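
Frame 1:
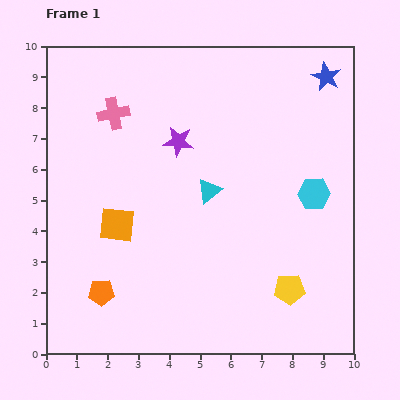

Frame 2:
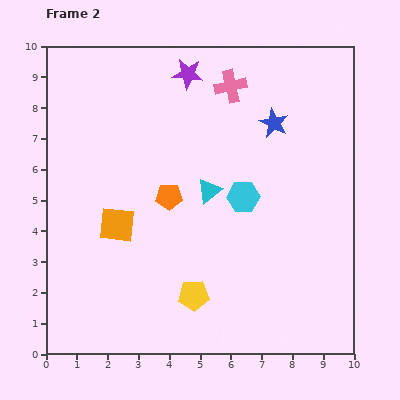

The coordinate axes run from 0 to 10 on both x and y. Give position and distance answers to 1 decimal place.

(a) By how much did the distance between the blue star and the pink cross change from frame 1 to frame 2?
-5.2

Distance in frame 1: 7.0. Distance in frame 2: 1.8.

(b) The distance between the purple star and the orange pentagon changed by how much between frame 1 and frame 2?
-1.5

Distance in frame 1: 5.5. Distance in frame 2: 4.0.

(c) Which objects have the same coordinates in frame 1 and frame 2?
the orange square, the cyan triangle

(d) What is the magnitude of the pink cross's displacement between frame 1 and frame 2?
3.9

The pink cross moved from (2.2, 7.8) to (6.0, 8.7), a distance of √(3.8² + 0.9²) ≈ 3.9.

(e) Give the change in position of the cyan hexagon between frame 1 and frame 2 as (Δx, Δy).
(-2.3, -0.1)

The cyan hexagon was at (8.7, 5.2) in frame 1 and (6.4, 5.1) in frame 2.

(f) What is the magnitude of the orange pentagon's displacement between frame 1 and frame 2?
3.8

The orange pentagon moved from (1.8, 2.0) to (4.0, 5.1), a distance of √(2.2² + 3.1²) ≈ 3.8.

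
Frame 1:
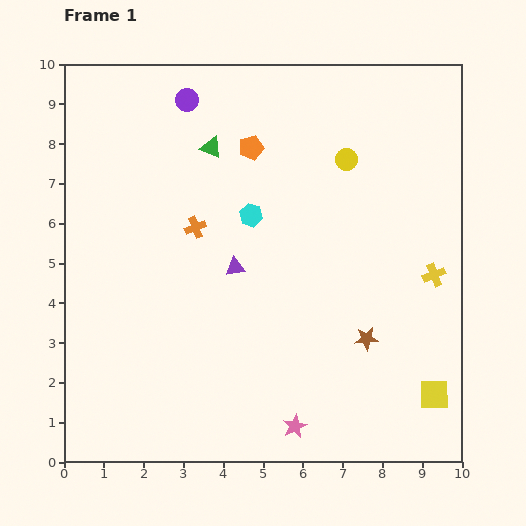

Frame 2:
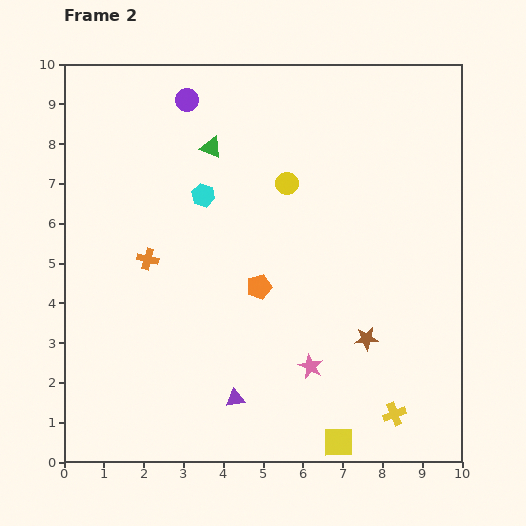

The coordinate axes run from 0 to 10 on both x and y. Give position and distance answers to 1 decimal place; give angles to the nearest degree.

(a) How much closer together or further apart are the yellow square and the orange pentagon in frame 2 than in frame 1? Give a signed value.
-3.3

Distance in frame 1: 7.7. Distance in frame 2: 4.4.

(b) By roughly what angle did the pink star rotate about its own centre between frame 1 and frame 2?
20° counter-clockwise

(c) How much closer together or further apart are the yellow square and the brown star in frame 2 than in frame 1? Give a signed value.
+0.5

Distance in frame 1: 2.2. Distance in frame 2: 2.7.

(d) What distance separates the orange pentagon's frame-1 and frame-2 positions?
3.5

The orange pentagon moved from (4.7, 7.9) to (4.9, 4.4), a distance of √(0.2² + 3.5²) ≈ 3.5.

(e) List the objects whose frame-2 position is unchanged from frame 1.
the green triangle, the brown star, the purple circle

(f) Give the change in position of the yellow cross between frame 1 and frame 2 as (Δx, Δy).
(-1.0, -3.5)

The yellow cross was at (9.3, 4.7) in frame 1 and (8.3, 1.2) in frame 2.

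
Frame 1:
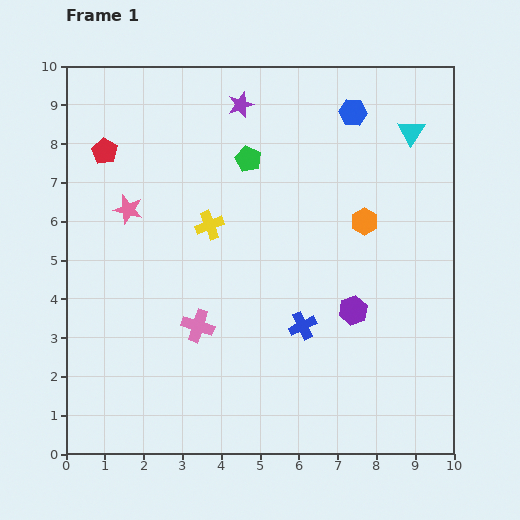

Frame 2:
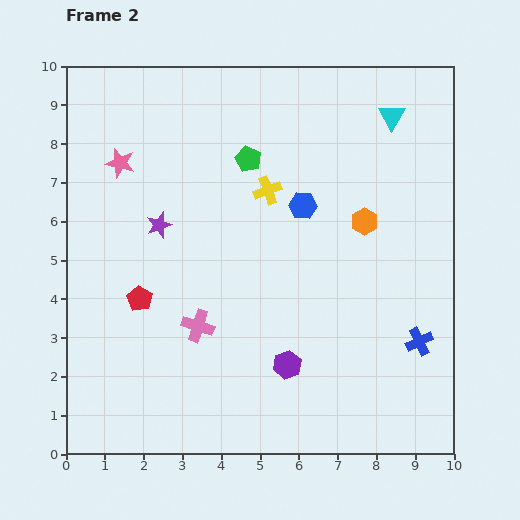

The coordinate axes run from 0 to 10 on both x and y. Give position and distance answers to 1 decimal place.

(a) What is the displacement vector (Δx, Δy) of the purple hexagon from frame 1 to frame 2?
(-1.7, -1.4)

The purple hexagon was at (7.4, 3.7) in frame 1 and (5.7, 2.3) in frame 2.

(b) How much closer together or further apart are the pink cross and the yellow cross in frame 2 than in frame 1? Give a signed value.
+1.3

Distance in frame 1: 2.6. Distance in frame 2: 3.9.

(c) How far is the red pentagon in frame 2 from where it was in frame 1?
3.9

The red pentagon moved from (1.0, 7.8) to (1.9, 4.0), a distance of √(0.9² + 3.8²) ≈ 3.9.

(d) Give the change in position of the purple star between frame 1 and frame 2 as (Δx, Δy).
(-2.1, -3.1)

The purple star was at (4.5, 9.0) in frame 1 and (2.4, 5.9) in frame 2.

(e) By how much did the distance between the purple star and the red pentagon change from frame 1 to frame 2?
-1.7

Distance in frame 1: 3.7. Distance in frame 2: 2.0.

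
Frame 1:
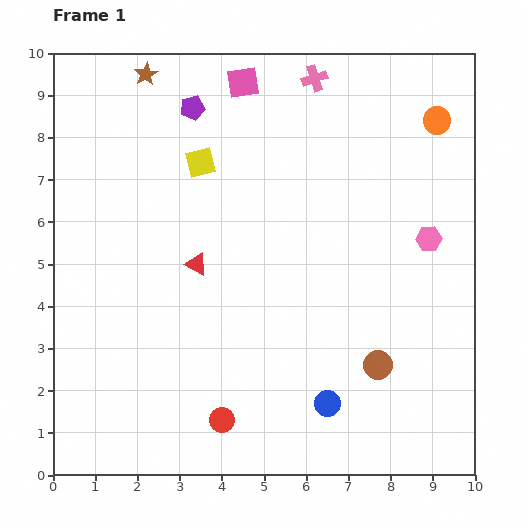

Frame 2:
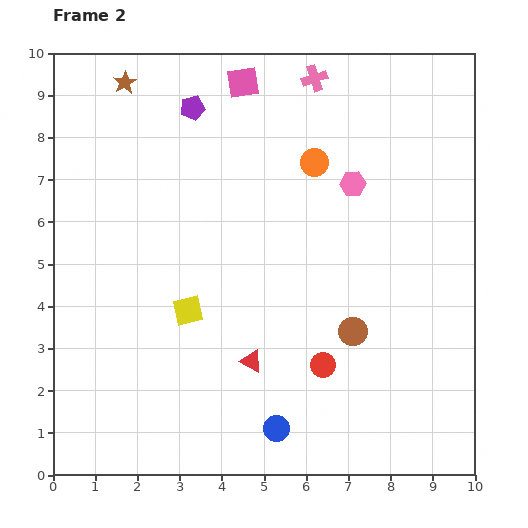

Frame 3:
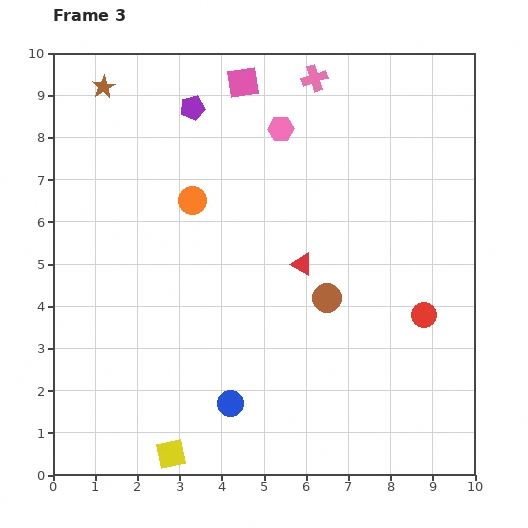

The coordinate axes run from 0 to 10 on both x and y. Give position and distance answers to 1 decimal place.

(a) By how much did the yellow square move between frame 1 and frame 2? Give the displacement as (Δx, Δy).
(-0.3, -3.5)

The yellow square was at (3.5, 7.4) in frame 1 and (3.2, 3.9) in frame 2.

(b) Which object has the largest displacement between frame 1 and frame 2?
the yellow square

(moved 3.5; next 3.1)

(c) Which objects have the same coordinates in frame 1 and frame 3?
the pink square, the purple pentagon, the pink cross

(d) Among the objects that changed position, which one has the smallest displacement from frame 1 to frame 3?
the brown star

(moved 1.0)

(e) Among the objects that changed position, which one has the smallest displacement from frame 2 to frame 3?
the brown star

(moved 0.5)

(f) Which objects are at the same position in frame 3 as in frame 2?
the pink square, the purple pentagon, the pink cross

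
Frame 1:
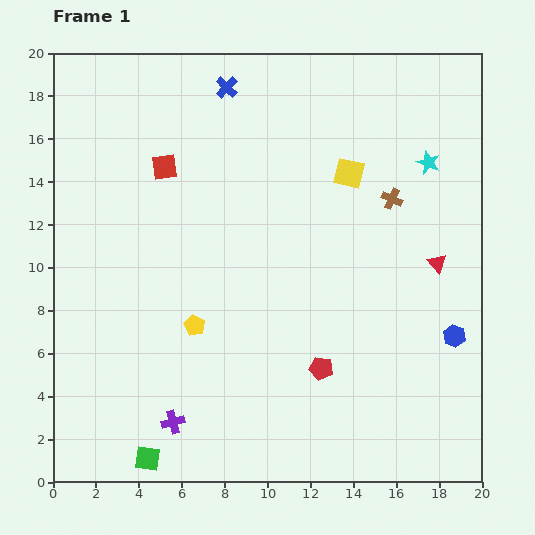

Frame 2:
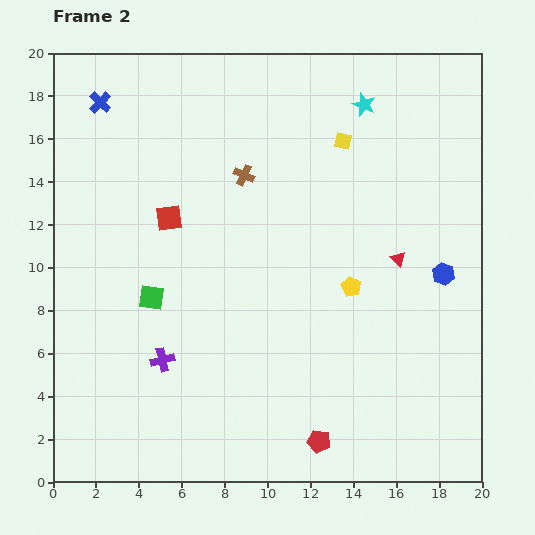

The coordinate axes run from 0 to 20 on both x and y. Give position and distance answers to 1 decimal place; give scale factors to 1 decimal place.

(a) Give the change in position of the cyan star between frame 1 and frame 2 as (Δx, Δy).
(-3.0, 2.7)

The cyan star was at (17.5, 14.9) in frame 1 and (14.5, 17.6) in frame 2.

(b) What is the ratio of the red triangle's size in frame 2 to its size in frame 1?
0.8×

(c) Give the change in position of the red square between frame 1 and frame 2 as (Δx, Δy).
(0.2, -2.4)

The red square was at (5.2, 14.7) in frame 1 and (5.4, 12.3) in frame 2.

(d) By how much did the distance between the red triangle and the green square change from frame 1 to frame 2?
-4.7

Distance in frame 1: 16.3. Distance in frame 2: 11.6.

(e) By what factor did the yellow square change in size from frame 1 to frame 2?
0.6×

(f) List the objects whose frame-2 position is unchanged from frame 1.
none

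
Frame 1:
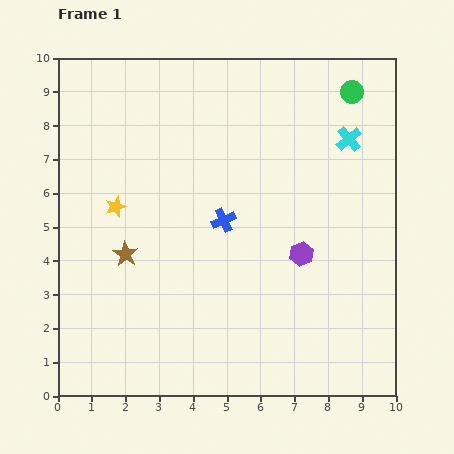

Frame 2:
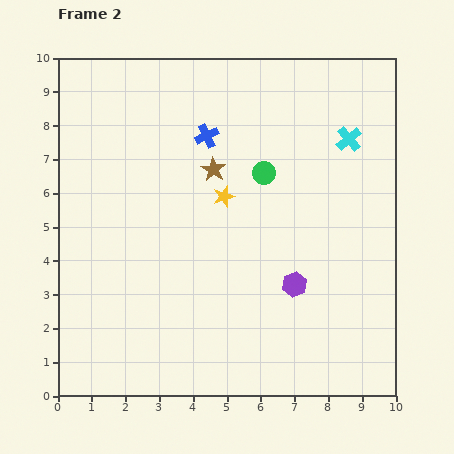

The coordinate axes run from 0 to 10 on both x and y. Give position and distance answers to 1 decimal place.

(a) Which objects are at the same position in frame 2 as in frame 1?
the cyan cross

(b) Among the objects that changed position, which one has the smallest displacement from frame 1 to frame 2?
the purple hexagon

(moved 0.9)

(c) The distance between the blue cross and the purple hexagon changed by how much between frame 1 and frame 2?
+2.6

Distance in frame 1: 2.5. Distance in frame 2: 5.1.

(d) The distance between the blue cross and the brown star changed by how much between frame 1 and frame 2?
-2.1

Distance in frame 1: 3.1. Distance in frame 2: 1.0.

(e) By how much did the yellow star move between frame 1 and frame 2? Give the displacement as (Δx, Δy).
(3.2, 0.3)

The yellow star was at (1.7, 5.6) in frame 1 and (4.9, 5.9) in frame 2.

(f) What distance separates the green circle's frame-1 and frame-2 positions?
3.5

The green circle moved from (8.7, 9.0) to (6.1, 6.6), a distance of √(2.6² + 2.4²) ≈ 3.5.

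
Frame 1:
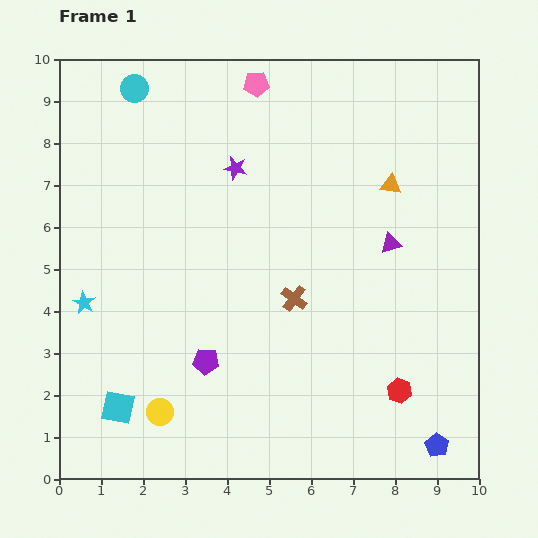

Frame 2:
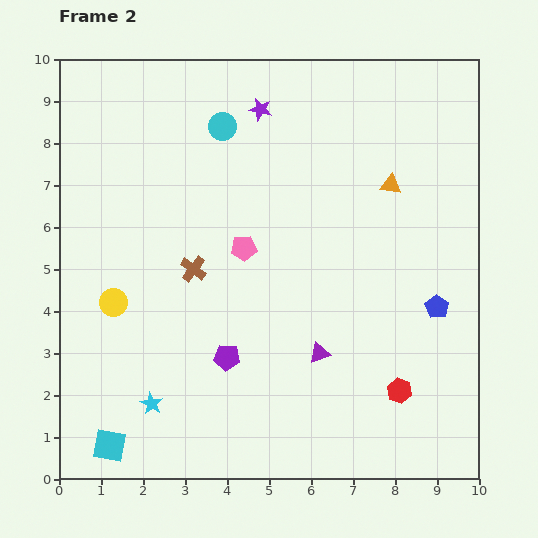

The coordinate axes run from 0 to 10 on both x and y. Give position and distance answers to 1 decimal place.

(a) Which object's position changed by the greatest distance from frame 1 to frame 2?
the pink pentagon

(moved 3.9; next 3.3)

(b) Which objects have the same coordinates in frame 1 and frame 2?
the orange triangle, the red hexagon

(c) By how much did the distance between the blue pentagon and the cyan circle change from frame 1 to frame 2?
-4.4

Distance in frame 1: 11.1. Distance in frame 2: 6.7.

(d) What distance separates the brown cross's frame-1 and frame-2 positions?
2.5

The brown cross moved from (5.6, 4.3) to (3.2, 5.0), a distance of √(2.4² + 0.7²) ≈ 2.5.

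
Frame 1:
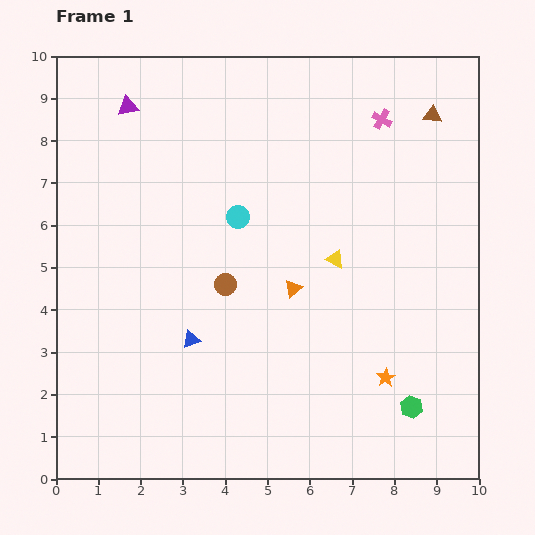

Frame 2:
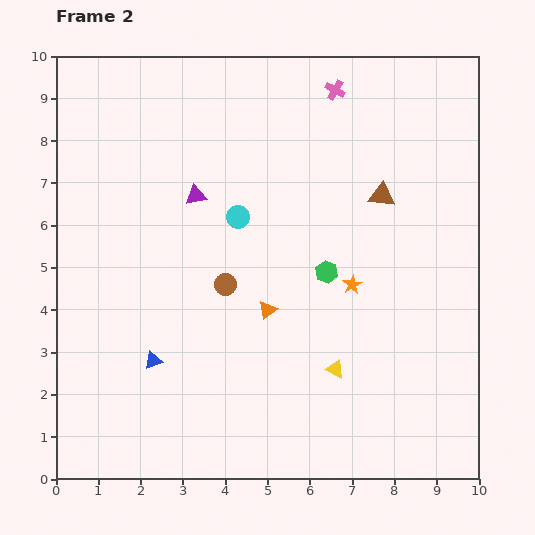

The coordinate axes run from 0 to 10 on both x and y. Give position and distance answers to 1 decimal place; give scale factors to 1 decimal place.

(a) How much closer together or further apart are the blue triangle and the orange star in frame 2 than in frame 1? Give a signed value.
+0.3

Distance in frame 1: 4.7. Distance in frame 2: 5.0.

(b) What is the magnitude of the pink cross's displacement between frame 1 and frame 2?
1.3

The pink cross moved from (7.7, 8.5) to (6.6, 9.2), a distance of √(1.1² + 0.7²) ≈ 1.3.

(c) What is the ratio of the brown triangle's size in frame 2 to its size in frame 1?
1.4×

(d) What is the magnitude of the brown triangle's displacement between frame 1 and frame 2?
2.2

The brown triangle moved from (8.9, 8.6) to (7.7, 6.7), a distance of √(1.2² + 1.9²) ≈ 2.2.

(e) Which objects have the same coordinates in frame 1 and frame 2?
the brown circle, the cyan circle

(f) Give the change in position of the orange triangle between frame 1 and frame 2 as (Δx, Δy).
(-0.6, -0.5)

The orange triangle was at (5.6, 4.5) in frame 1 and (5.0, 4.0) in frame 2.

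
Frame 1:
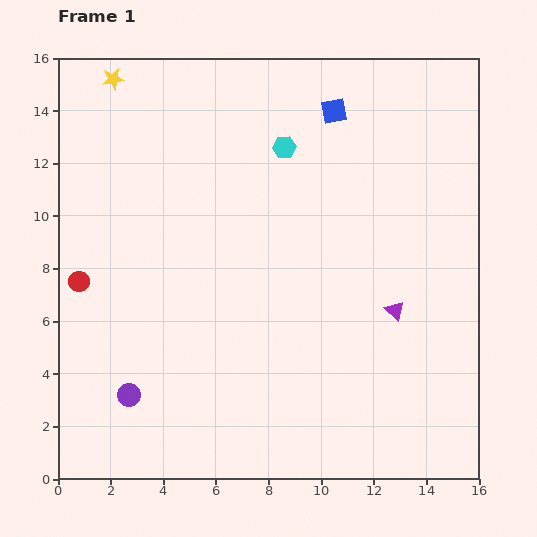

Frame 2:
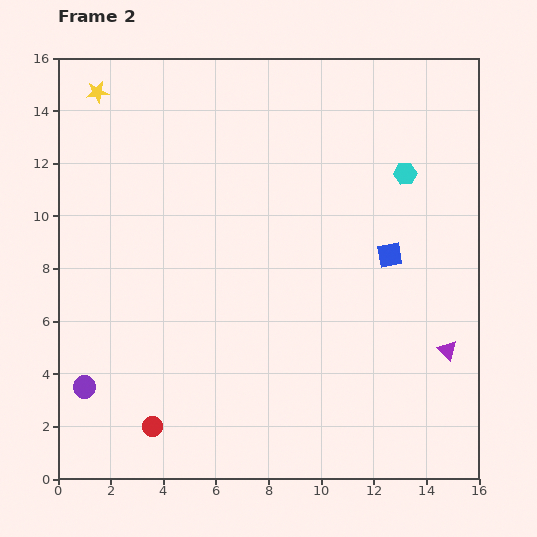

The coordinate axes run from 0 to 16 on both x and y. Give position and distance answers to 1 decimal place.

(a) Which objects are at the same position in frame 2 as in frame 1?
none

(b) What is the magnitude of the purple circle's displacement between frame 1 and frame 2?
1.7

The purple circle moved from (2.7, 3.2) to (1.0, 3.5), a distance of √(1.7² + 0.3²) ≈ 1.7.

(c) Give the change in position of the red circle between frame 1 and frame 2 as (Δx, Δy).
(2.8, -5.5)

The red circle was at (0.8, 7.5) in frame 1 and (3.6, 2.0) in frame 2.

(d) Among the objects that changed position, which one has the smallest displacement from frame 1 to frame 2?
the yellow star

(moved 0.8)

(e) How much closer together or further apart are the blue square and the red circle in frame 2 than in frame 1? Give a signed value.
-0.6

Distance in frame 1: 11.7. Distance in frame 2: 11.1.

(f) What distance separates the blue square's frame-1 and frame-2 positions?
5.9

The blue square moved from (10.5, 14.0) to (12.6, 8.5), a distance of √(2.1² + 5.5²) ≈ 5.9.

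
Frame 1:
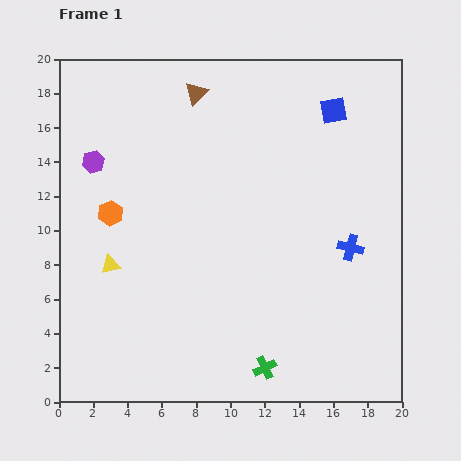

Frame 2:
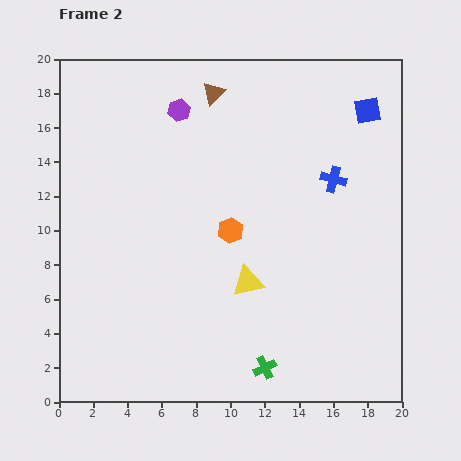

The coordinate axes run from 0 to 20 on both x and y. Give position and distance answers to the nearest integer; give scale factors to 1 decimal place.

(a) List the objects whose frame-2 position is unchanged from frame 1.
the green cross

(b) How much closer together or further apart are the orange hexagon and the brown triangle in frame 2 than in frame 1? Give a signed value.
-1

Distance in frame 1: 9. Distance in frame 2: 8.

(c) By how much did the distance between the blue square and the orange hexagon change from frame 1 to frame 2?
-3

Distance in frame 1: 14. Distance in frame 2: 11.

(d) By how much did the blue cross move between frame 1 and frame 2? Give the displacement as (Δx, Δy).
(-1, 4)

The blue cross was at (17, 9) in frame 1 and (16, 13) in frame 2.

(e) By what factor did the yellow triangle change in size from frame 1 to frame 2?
1.6×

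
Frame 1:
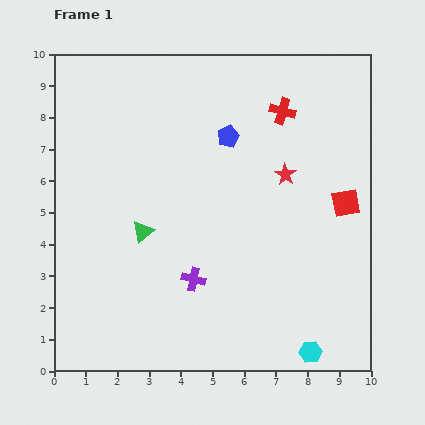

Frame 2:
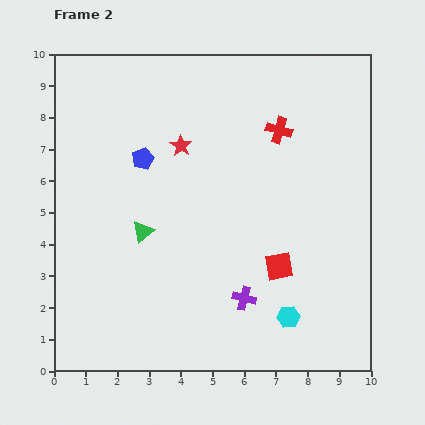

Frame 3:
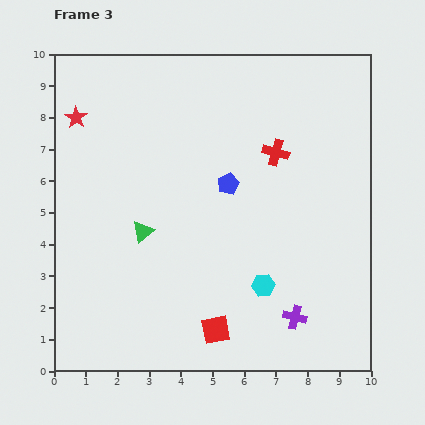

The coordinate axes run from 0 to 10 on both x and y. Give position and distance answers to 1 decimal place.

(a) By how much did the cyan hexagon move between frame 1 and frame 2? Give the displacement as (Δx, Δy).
(-0.7, 1.1)

The cyan hexagon was at (8.1, 0.6) in frame 1 and (7.4, 1.7) in frame 2.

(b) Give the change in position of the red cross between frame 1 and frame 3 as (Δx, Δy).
(-0.2, -1.3)

The red cross was at (7.2, 8.2) in frame 1 and (7.0, 6.9) in frame 3.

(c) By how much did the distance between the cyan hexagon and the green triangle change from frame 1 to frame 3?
-2.3

Distance in frame 1: 6.5. Distance in frame 3: 4.2.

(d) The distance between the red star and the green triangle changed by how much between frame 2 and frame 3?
+1.2

Distance in frame 2: 3.0. Distance in frame 3: 4.2.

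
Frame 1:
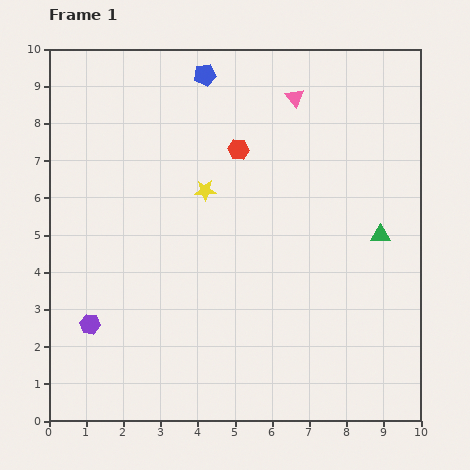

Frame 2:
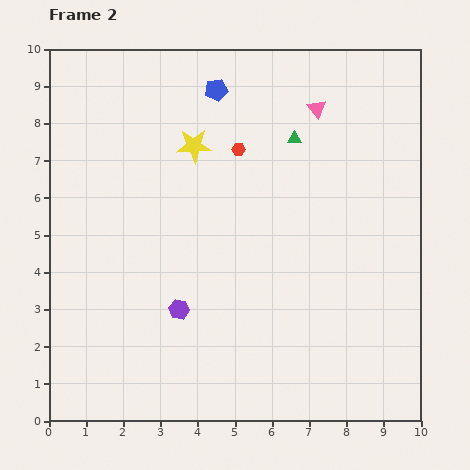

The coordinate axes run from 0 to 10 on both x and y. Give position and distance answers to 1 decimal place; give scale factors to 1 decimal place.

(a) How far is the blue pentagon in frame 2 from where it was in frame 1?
0.5

The blue pentagon moved from (4.2, 9.3) to (4.5, 8.9), a distance of √(0.3² + 0.4²) ≈ 0.5.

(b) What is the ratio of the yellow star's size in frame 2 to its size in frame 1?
1.6×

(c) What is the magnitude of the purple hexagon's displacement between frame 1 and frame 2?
2.4

The purple hexagon moved from (1.1, 2.6) to (3.5, 3.0), a distance of √(2.4² + 0.4²) ≈ 2.4.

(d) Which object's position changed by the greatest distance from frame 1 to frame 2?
the green triangle

(moved 3.5; next 2.4)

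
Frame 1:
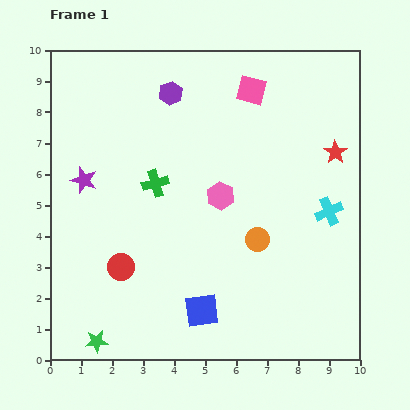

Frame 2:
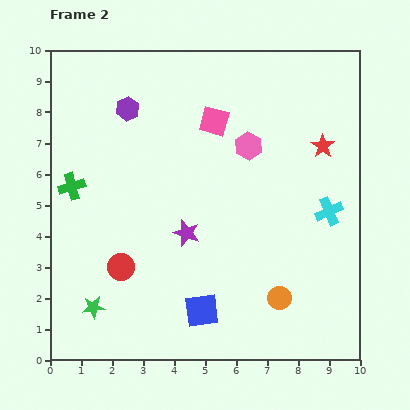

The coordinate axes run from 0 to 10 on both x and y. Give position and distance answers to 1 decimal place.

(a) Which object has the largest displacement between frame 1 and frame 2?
the purple star

(moved 3.7; next 2.7)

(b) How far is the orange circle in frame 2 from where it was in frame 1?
2.0

The orange circle moved from (6.7, 3.9) to (7.4, 2.0), a distance of √(0.7² + 1.9²) ≈ 2.0.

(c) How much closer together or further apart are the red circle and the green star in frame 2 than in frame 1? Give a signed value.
-0.9

Distance in frame 1: 2.5. Distance in frame 2: 1.6.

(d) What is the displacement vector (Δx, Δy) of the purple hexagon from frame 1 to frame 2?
(-1.4, -0.5)

The purple hexagon was at (3.9, 8.6) in frame 1 and (2.5, 8.1) in frame 2.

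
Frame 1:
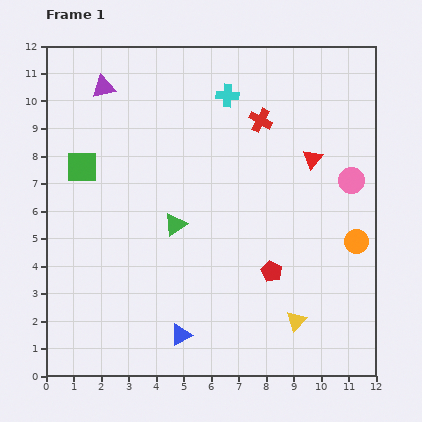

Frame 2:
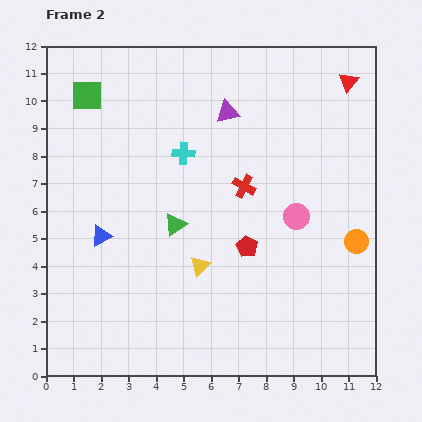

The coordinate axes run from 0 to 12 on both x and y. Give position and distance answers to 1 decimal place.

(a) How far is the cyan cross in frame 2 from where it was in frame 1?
2.6

The cyan cross moved from (6.6, 10.2) to (5.0, 8.1), a distance of √(1.6² + 2.1²) ≈ 2.6.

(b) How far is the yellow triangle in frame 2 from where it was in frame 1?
4.0

The yellow triangle moved from (9.1, 2.0) to (5.6, 4.0), a distance of √(3.5² + 2.0²) ≈ 4.0.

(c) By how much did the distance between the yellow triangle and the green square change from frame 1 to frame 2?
-2.2

Distance in frame 1: 9.6. Distance in frame 2: 7.4.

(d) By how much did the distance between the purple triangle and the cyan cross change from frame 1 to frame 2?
-2.3

Distance in frame 1: 4.5. Distance in frame 2: 2.2.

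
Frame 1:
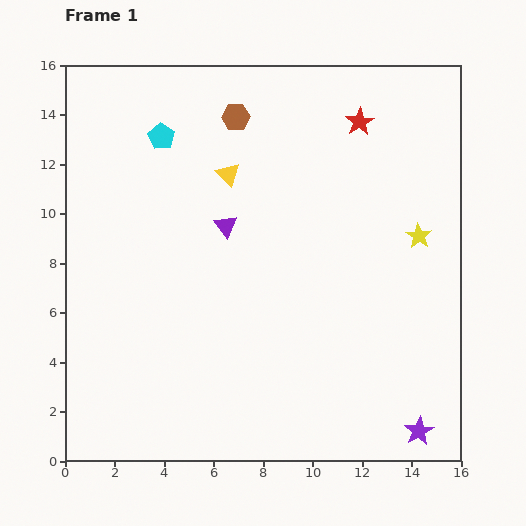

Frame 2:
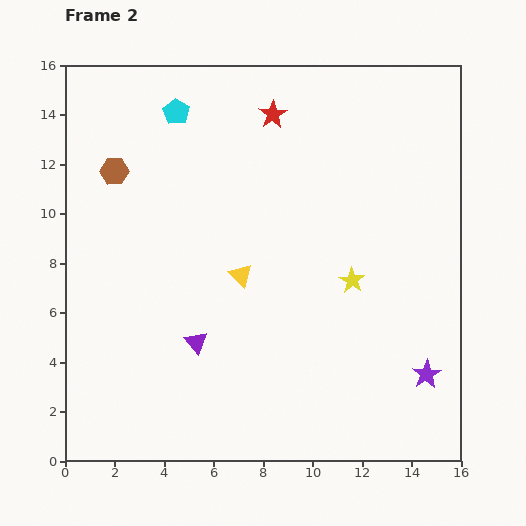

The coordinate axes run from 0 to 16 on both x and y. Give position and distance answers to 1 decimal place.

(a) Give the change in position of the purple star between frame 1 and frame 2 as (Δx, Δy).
(0.3, 2.3)

The purple star was at (14.3, 1.2) in frame 1 and (14.6, 3.5) in frame 2.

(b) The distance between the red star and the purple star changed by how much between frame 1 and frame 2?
-0.5

Distance in frame 1: 12.7. Distance in frame 2: 12.2.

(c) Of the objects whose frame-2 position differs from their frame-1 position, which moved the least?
the cyan pentagon

(moved 1.2)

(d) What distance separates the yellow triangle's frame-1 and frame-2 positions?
4.1

The yellow triangle moved from (6.6, 11.6) to (7.1, 7.5), a distance of √(0.5² + 4.1²) ≈ 4.1.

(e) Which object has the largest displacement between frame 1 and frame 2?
the brown hexagon

(moved 5.4; next 4.9)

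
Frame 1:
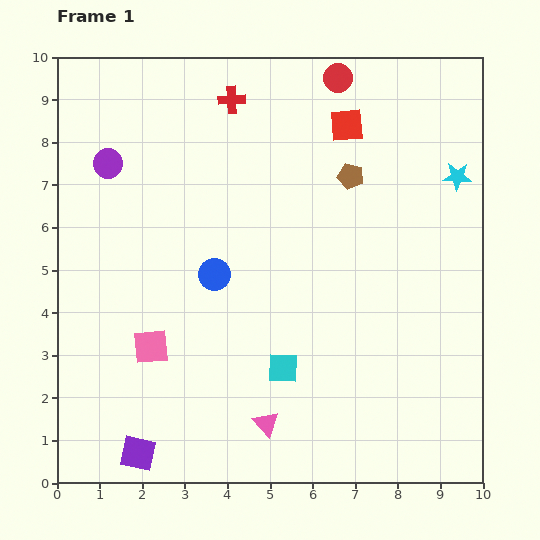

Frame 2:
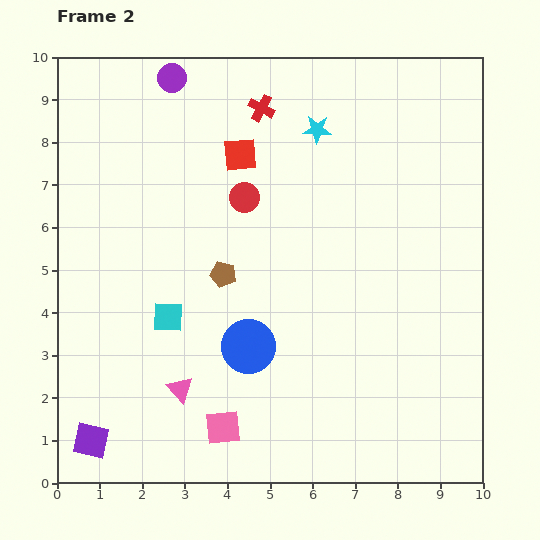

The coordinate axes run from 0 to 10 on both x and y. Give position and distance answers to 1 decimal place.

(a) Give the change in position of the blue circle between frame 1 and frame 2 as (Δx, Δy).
(0.8, -1.7)

The blue circle was at (3.7, 4.9) in frame 1 and (4.5, 3.2) in frame 2.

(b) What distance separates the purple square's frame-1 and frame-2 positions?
1.1

The purple square moved from (1.9, 0.7) to (0.8, 1.0), a distance of √(1.1² + 0.3²) ≈ 1.1.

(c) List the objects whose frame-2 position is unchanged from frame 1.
none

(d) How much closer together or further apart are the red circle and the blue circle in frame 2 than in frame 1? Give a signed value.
-1.9

Distance in frame 1: 5.4. Distance in frame 2: 3.5.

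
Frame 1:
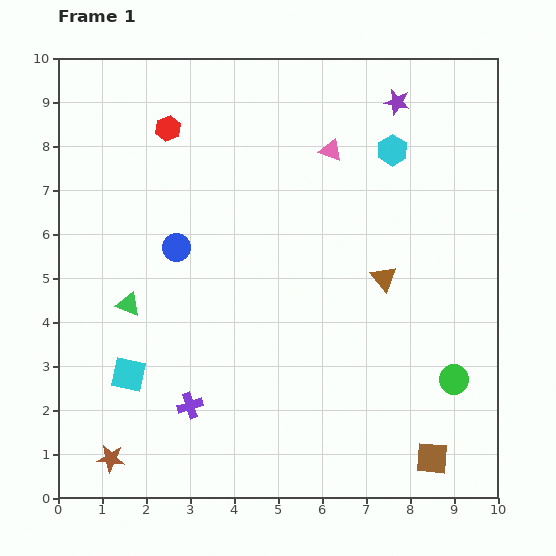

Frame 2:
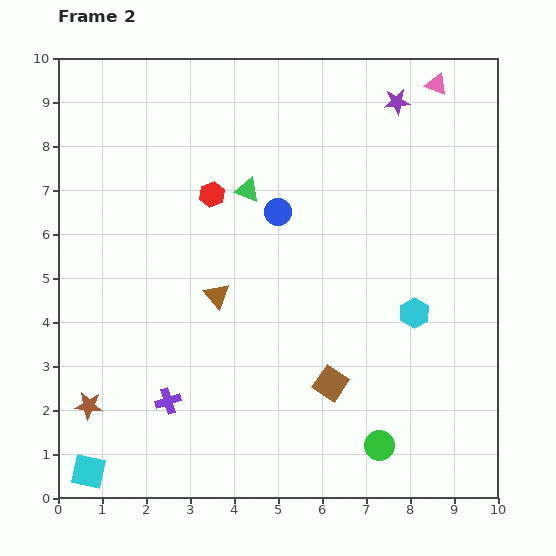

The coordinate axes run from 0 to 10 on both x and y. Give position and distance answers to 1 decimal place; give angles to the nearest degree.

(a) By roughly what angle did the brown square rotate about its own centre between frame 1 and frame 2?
30° clockwise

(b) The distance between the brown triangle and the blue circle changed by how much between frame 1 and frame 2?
-2.4

Distance in frame 1: 4.8. Distance in frame 2: 2.4.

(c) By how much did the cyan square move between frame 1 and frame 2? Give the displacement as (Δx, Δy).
(-0.9, -2.2)

The cyan square was at (1.6, 2.8) in frame 1 and (0.7, 0.6) in frame 2.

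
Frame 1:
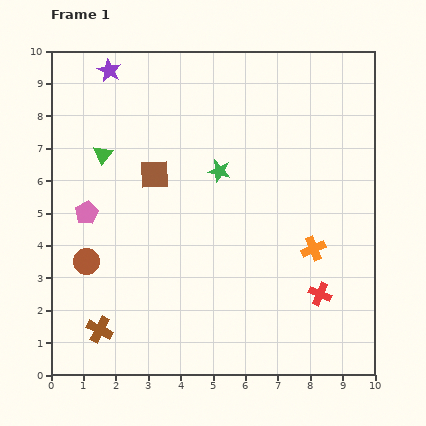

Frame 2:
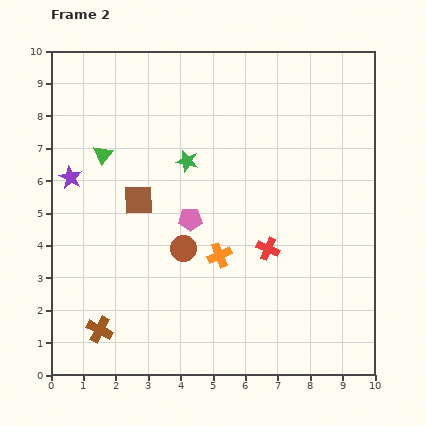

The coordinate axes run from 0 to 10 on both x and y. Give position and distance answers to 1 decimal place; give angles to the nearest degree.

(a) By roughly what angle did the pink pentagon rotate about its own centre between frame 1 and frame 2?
28° clockwise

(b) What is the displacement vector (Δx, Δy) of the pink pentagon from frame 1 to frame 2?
(3.2, -0.2)

The pink pentagon was at (1.1, 5.0) in frame 1 and (4.3, 4.8) in frame 2.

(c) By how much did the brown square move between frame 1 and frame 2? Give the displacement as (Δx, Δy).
(-0.5, -0.8)

The brown square was at (3.2, 6.2) in frame 1 and (2.7, 5.4) in frame 2.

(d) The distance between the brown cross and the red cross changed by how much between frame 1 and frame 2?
-1.1

Distance in frame 1: 6.9. Distance in frame 2: 5.8.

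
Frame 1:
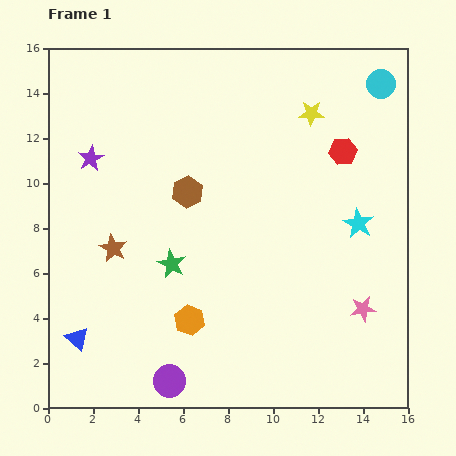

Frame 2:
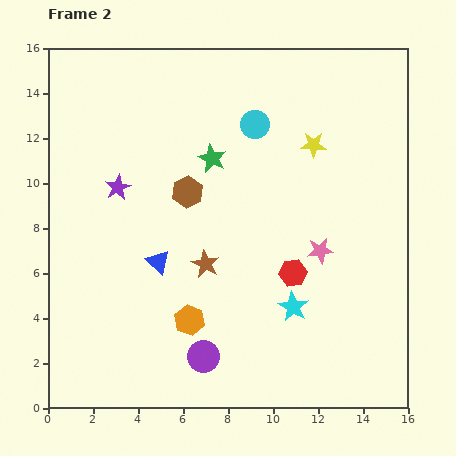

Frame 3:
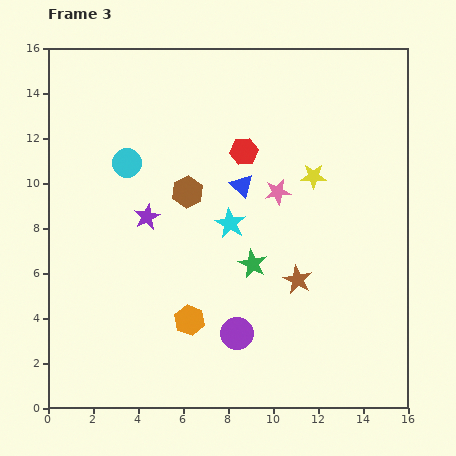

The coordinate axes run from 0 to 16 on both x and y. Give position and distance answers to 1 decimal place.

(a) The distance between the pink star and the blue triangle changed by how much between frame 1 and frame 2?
-5.6

Distance in frame 1: 12.8. Distance in frame 2: 7.2.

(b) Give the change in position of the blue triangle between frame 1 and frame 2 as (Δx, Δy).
(3.6, 3.4)

The blue triangle was at (1.3, 3.1) in frame 1 and (4.9, 6.5) in frame 2.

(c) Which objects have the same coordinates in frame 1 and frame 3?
the orange hexagon, the brown hexagon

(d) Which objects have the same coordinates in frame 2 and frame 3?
the orange hexagon, the brown hexagon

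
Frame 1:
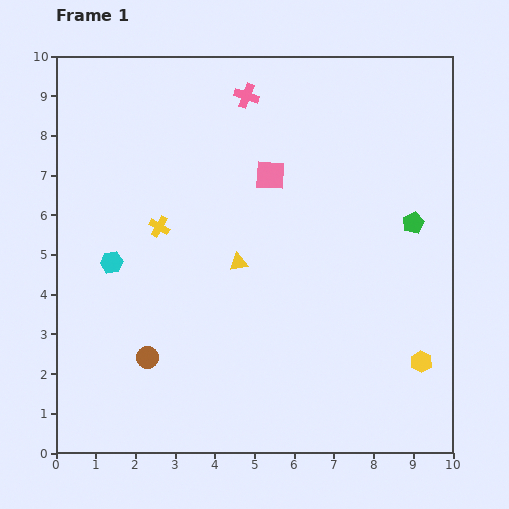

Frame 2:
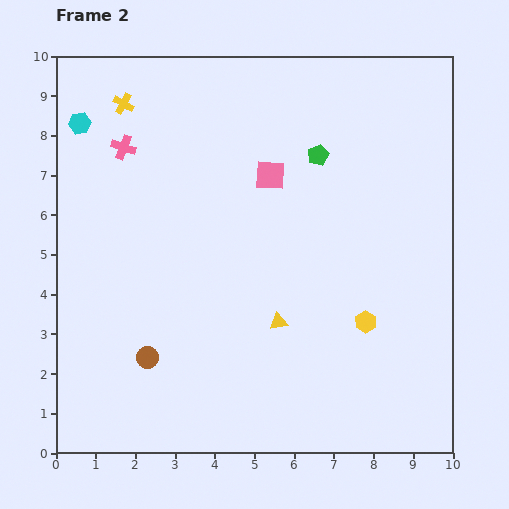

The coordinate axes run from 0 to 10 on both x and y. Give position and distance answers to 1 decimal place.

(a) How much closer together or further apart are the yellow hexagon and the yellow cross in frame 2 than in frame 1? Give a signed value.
+0.8

Distance in frame 1: 7.4. Distance in frame 2: 8.2.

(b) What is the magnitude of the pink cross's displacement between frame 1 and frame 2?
3.4

The pink cross moved from (4.8, 9.0) to (1.7, 7.7), a distance of √(3.1² + 1.3²) ≈ 3.4.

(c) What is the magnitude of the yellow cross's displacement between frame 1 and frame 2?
3.2

The yellow cross moved from (2.6, 5.7) to (1.7, 8.8), a distance of √(0.9² + 3.1²) ≈ 3.2.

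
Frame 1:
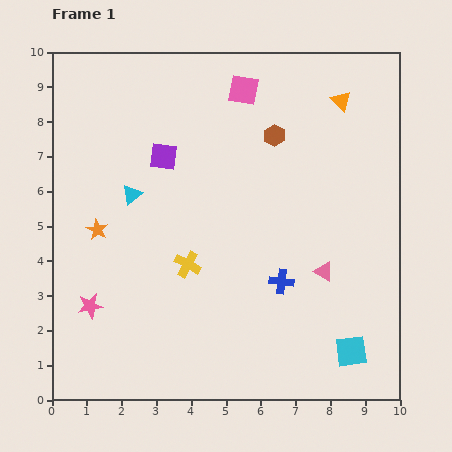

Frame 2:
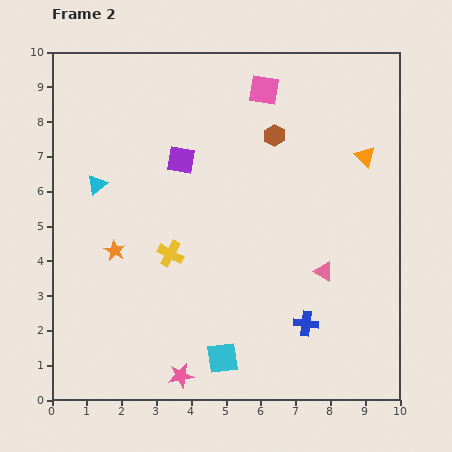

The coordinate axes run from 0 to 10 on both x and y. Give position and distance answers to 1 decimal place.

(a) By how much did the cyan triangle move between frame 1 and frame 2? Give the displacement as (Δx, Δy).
(-1.0, 0.3)

The cyan triangle was at (2.3, 5.9) in frame 1 and (1.3, 6.2) in frame 2.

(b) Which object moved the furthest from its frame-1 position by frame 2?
the cyan square

(moved 3.7; next 3.3)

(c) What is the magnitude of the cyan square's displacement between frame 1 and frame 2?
3.7

The cyan square moved from (8.6, 1.4) to (4.9, 1.2), a distance of √(3.7² + 0.2²) ≈ 3.7.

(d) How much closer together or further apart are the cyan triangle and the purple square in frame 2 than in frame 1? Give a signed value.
+1.1

Distance in frame 1: 1.4. Distance in frame 2: 2.5.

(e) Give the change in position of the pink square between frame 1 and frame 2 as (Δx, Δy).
(0.6, 0.0)

The pink square was at (5.5, 8.9) in frame 1 and (6.1, 8.9) in frame 2.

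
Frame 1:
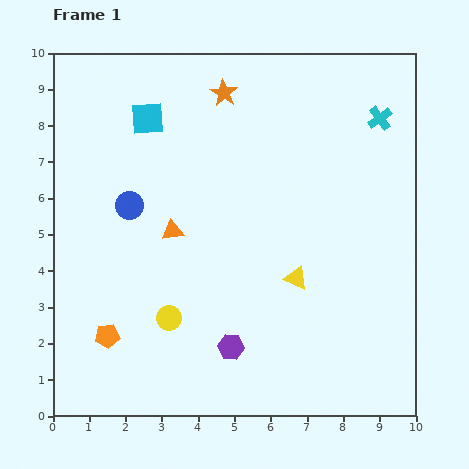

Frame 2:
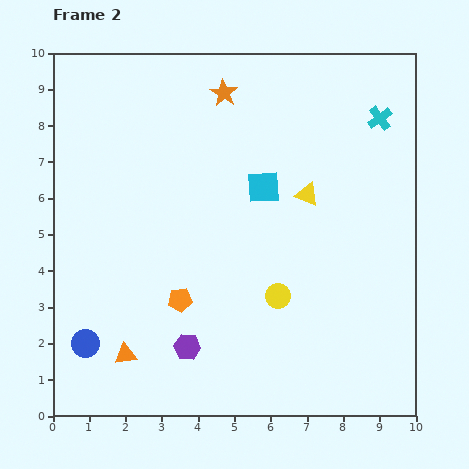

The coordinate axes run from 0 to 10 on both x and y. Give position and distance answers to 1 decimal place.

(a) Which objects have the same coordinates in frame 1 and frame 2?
the cyan cross, the orange star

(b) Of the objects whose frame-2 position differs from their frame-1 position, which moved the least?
the purple hexagon

(moved 1.2)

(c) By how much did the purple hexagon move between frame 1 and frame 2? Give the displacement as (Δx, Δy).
(-1.2, 0.0)

The purple hexagon was at (4.9, 1.9) in frame 1 and (3.7, 1.9) in frame 2.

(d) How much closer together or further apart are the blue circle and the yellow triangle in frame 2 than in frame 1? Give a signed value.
+2.3

Distance in frame 1: 5.0. Distance in frame 2: 7.3.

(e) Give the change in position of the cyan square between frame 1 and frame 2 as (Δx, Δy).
(3.2, -1.9)

The cyan square was at (2.6, 8.2) in frame 1 and (5.8, 6.3) in frame 2.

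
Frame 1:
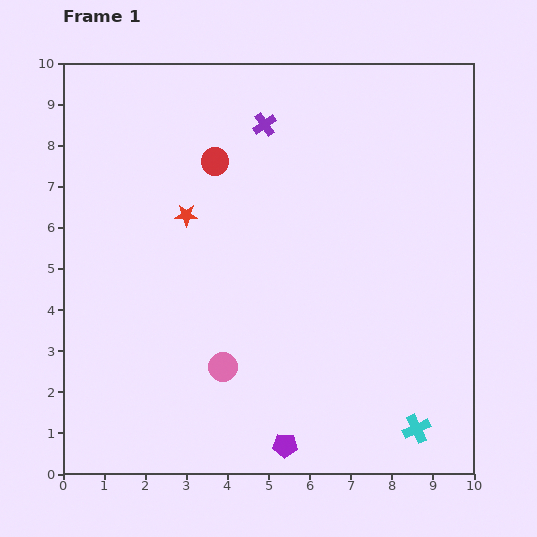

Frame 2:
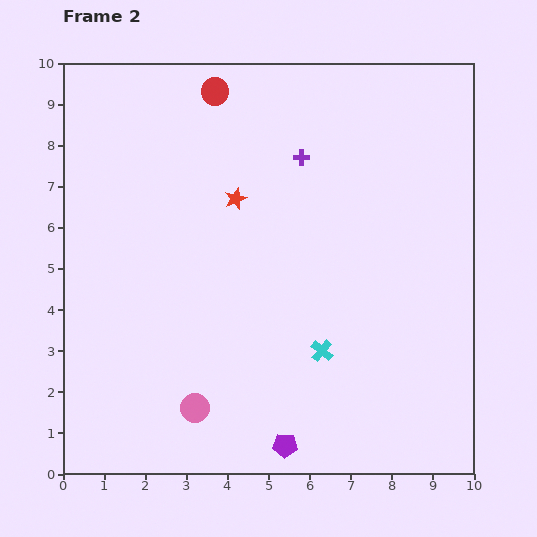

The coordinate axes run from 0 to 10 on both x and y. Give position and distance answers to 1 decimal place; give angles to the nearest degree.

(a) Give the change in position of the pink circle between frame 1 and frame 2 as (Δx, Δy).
(-0.7, -1.0)

The pink circle was at (3.9, 2.6) in frame 1 and (3.2, 1.6) in frame 2.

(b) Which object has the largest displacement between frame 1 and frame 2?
the cyan cross

(moved 3.0; next 1.7)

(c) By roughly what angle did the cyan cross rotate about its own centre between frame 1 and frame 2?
26° counter-clockwise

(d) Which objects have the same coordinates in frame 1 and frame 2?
the purple pentagon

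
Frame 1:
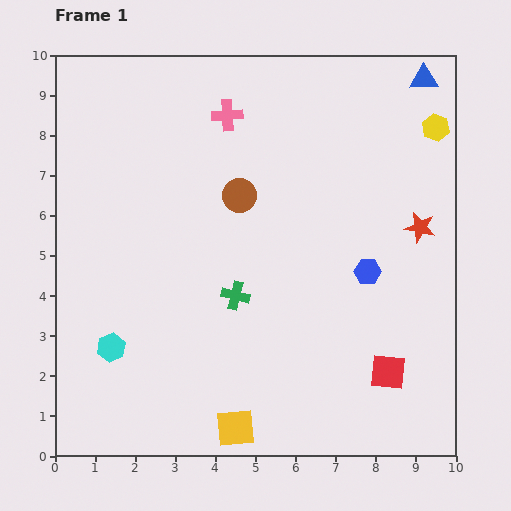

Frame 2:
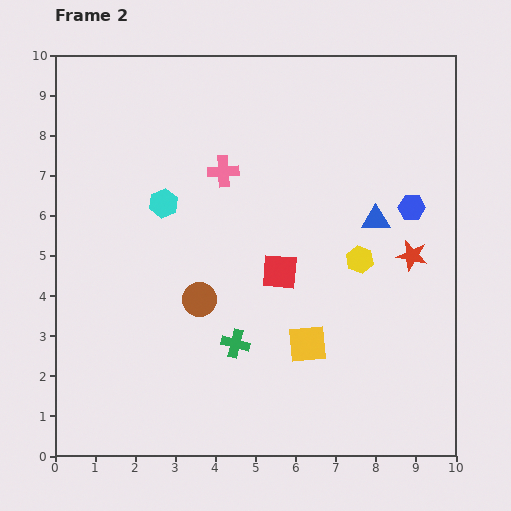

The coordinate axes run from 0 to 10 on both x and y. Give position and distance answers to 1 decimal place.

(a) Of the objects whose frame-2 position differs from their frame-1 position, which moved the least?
the red star

(moved 0.7)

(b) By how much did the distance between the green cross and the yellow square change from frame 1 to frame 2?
-1.5

Distance in frame 1: 3.3. Distance in frame 2: 1.8.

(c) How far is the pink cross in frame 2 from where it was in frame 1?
1.4

The pink cross moved from (4.3, 8.5) to (4.2, 7.1), a distance of √(0.1² + 1.4²) ≈ 1.4.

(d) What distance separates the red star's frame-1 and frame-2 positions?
0.7

The red star moved from (9.1, 5.7) to (8.9, 5.0), a distance of √(0.2² + 0.7²) ≈ 0.7.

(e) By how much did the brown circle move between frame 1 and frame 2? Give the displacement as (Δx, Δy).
(-1.0, -2.6)

The brown circle was at (4.6, 6.5) in frame 1 and (3.6, 3.9) in frame 2.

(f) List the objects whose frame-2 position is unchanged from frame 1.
none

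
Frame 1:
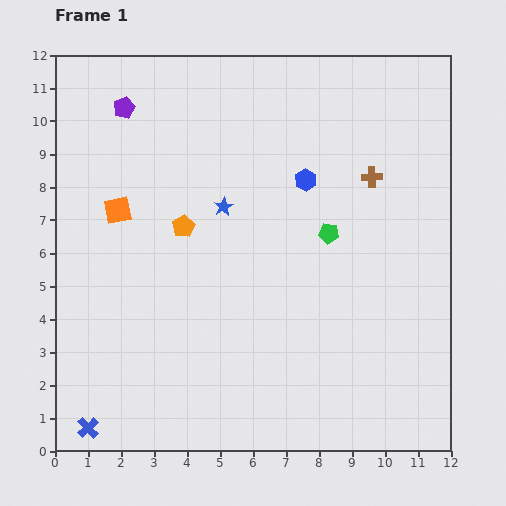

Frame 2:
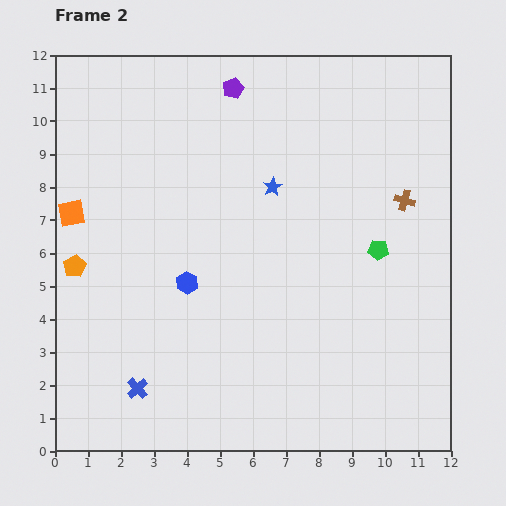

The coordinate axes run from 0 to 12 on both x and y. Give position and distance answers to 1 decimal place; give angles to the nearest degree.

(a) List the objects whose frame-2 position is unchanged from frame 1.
none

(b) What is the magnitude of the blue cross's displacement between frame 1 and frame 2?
1.9

The blue cross moved from (1.0, 0.7) to (2.5, 1.9), a distance of √(1.5² + 1.2²) ≈ 1.9.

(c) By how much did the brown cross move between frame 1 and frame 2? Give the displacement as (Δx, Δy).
(1.0, -0.7)

The brown cross was at (9.6, 8.3) in frame 1 and (10.6, 7.6) in frame 2.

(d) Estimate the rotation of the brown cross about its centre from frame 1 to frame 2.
18° clockwise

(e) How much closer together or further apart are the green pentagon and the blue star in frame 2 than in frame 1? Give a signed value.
+0.4

Distance in frame 1: 3.3. Distance in frame 2: 3.7.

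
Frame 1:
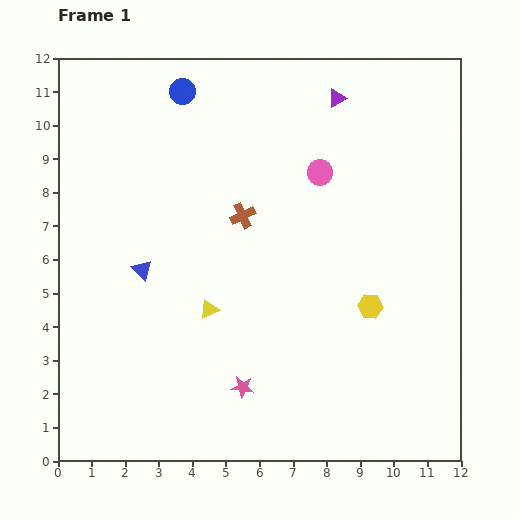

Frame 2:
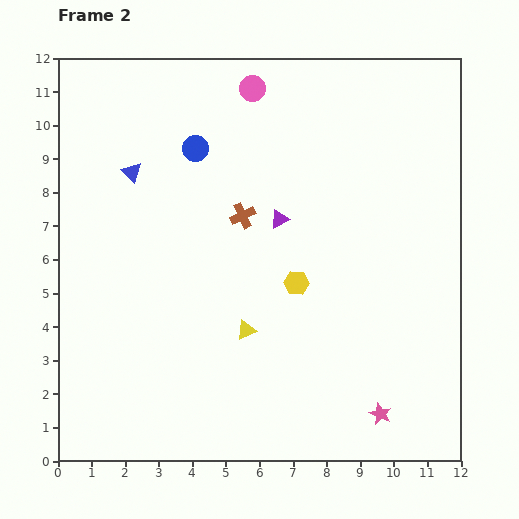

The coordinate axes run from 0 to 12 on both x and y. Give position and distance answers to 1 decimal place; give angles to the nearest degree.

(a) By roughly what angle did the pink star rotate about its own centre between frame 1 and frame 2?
17° clockwise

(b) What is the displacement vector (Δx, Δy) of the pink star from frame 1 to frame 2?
(4.1, -0.8)

The pink star was at (5.5, 2.2) in frame 1 and (9.6, 1.4) in frame 2.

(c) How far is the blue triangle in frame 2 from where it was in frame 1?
2.9

The blue triangle moved from (2.5, 5.7) to (2.2, 8.6), a distance of √(0.3² + 2.9²) ≈ 2.9.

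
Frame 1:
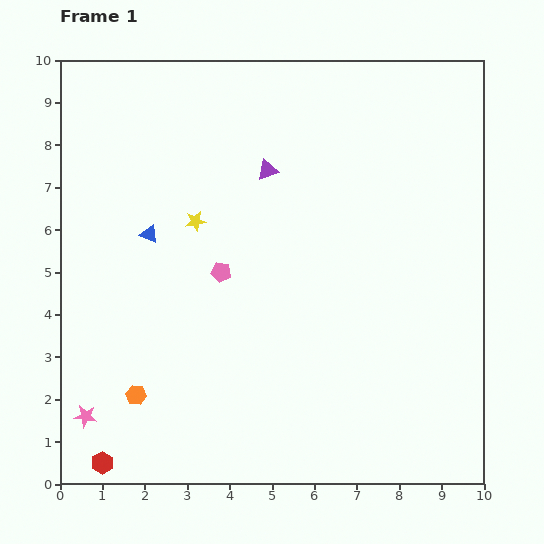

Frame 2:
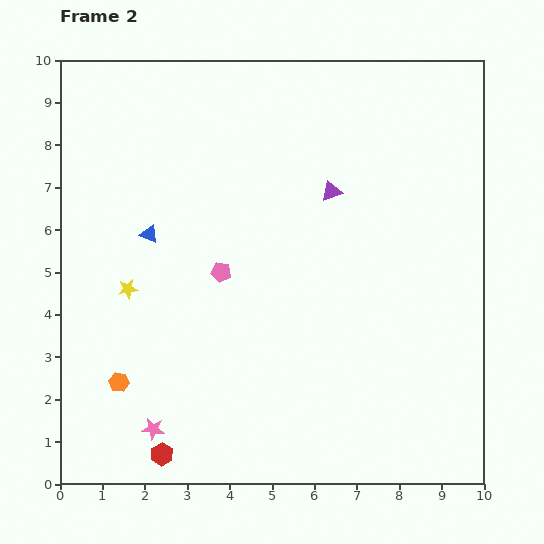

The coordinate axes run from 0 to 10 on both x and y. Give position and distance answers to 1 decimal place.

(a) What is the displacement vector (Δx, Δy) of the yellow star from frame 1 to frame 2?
(-1.6, -1.6)

The yellow star was at (3.2, 6.2) in frame 1 and (1.6, 4.6) in frame 2.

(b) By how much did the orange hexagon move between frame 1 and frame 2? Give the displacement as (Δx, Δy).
(-0.4, 0.3)

The orange hexagon was at (1.8, 2.1) in frame 1 and (1.4, 2.4) in frame 2.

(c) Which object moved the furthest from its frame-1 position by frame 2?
the yellow star

(moved 2.3; next 1.6)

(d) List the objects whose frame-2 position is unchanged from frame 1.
the pink pentagon, the blue triangle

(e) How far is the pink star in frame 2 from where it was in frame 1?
1.6

The pink star moved from (0.6, 1.6) to (2.2, 1.3), a distance of √(1.6² + 0.3²) ≈ 1.6.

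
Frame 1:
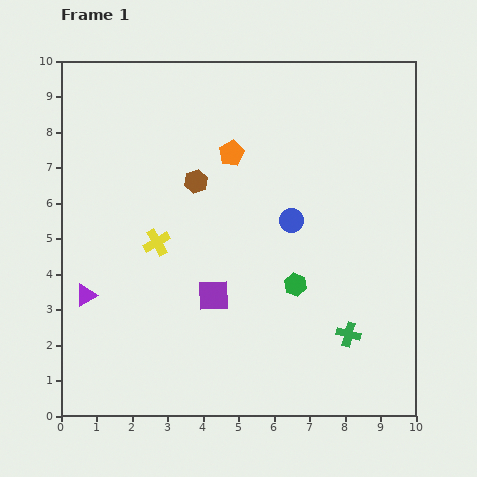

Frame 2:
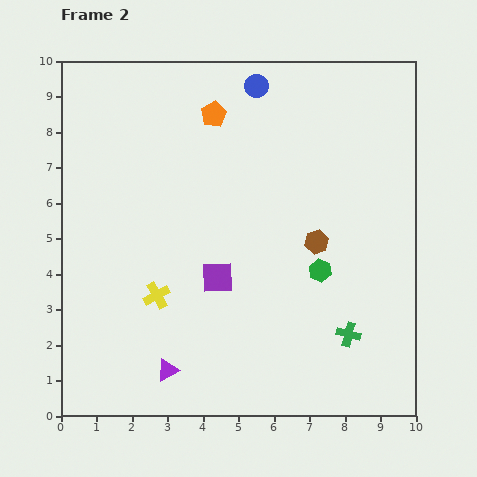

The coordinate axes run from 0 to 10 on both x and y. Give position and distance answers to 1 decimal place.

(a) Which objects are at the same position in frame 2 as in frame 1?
the green cross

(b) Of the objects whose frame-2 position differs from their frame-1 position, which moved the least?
the purple square

(moved 0.5)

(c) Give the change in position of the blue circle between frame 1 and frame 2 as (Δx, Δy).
(-1.0, 3.8)

The blue circle was at (6.5, 5.5) in frame 1 and (5.5, 9.3) in frame 2.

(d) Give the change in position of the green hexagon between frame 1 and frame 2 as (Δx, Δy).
(0.7, 0.4)

The green hexagon was at (6.6, 3.7) in frame 1 and (7.3, 4.1) in frame 2.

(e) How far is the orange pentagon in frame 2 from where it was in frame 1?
1.2

The orange pentagon moved from (4.8, 7.4) to (4.3, 8.5), a distance of √(0.5² + 1.1²) ≈ 1.2.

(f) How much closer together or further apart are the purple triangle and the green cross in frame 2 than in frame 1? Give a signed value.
-2.3

Distance in frame 1: 7.5. Distance in frame 2: 5.2.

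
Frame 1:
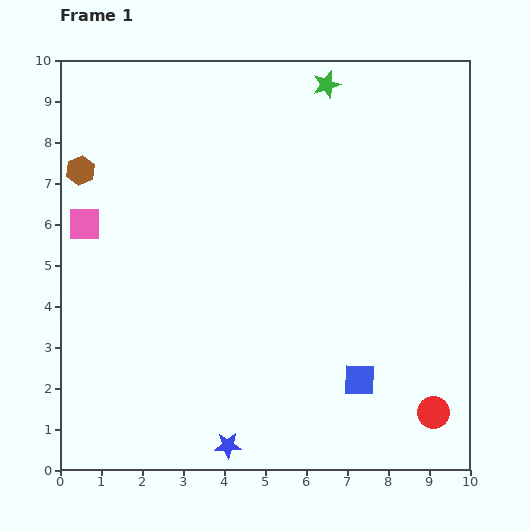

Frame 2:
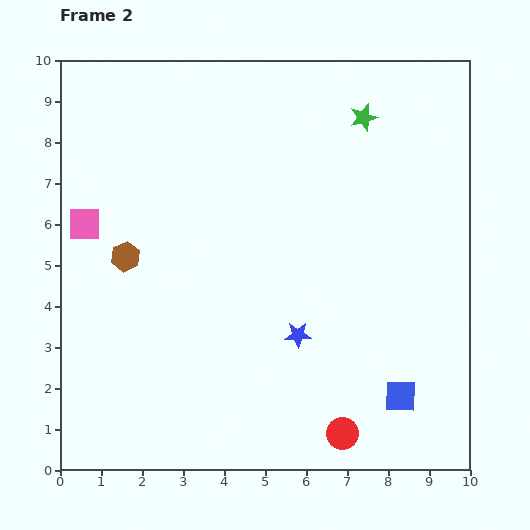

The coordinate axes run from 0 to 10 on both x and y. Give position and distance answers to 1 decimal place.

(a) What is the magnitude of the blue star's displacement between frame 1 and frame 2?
3.2

The blue star moved from (4.1, 0.6) to (5.8, 3.3), a distance of √(1.7² + 2.7²) ≈ 3.2.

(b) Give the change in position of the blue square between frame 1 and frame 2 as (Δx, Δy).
(1.0, -0.4)

The blue square was at (7.3, 2.2) in frame 1 and (8.3, 1.8) in frame 2.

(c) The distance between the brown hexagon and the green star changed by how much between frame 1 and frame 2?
+0.3

Distance in frame 1: 6.4. Distance in frame 2: 6.7.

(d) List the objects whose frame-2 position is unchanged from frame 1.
the pink square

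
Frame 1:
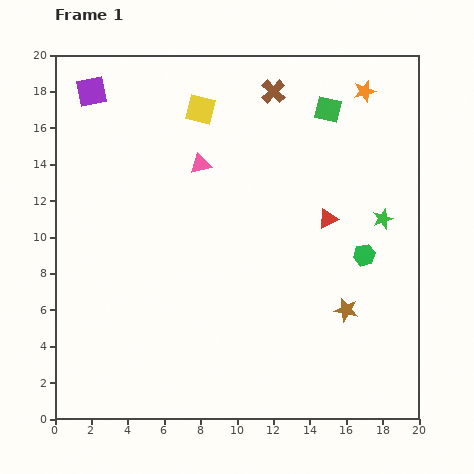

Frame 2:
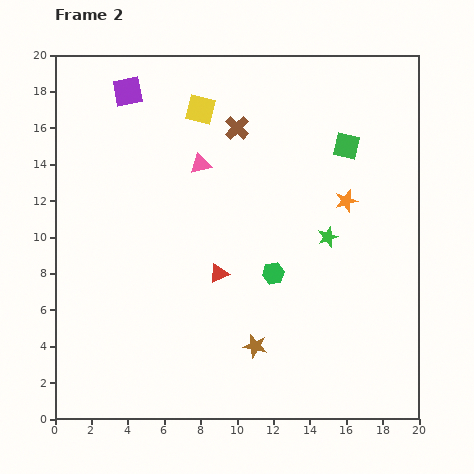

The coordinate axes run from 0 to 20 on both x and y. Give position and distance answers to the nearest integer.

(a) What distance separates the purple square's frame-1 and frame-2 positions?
2

The purple square moved from (2, 18) to (4, 18), a distance of √(2² + 0²) ≈ 2.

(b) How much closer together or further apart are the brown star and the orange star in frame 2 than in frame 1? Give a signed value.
-3

Distance in frame 1: 12. Distance in frame 2: 9.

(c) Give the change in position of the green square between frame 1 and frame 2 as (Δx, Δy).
(1, -2)

The green square was at (15, 17) in frame 1 and (16, 15) in frame 2.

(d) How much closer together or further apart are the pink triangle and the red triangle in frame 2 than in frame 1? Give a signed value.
-2

Distance in frame 1: 8. Distance in frame 2: 6.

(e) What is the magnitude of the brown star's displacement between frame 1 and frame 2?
5

The brown star moved from (16, 6) to (11, 4), a distance of √(5² + 2²) ≈ 5.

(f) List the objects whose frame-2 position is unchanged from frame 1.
the yellow square, the pink triangle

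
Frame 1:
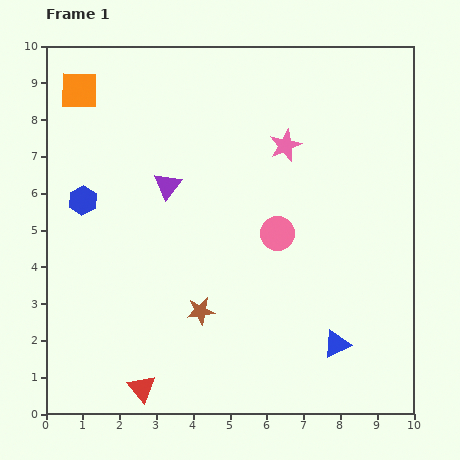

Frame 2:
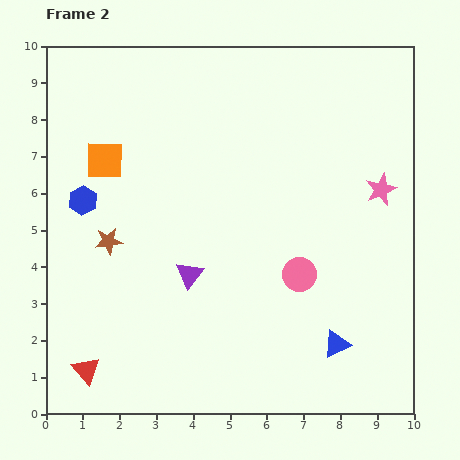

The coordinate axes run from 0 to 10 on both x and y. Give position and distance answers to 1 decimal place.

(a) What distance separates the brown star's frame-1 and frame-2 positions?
3.1

The brown star moved from (4.2, 2.8) to (1.7, 4.7), a distance of √(2.5² + 1.9²) ≈ 3.1.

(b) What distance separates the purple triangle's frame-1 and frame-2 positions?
2.5

The purple triangle moved from (3.3, 6.2) to (3.9, 3.8), a distance of √(0.6² + 2.4²) ≈ 2.5.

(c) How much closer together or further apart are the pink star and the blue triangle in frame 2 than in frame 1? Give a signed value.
-1.2

Distance in frame 1: 5.6. Distance in frame 2: 4.4.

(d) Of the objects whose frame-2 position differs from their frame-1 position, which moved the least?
the pink circle

(moved 1.3)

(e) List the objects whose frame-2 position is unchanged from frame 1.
the blue hexagon, the blue triangle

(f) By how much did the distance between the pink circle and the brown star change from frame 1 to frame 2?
+2.3

Distance in frame 1: 3.0. Distance in frame 2: 5.3.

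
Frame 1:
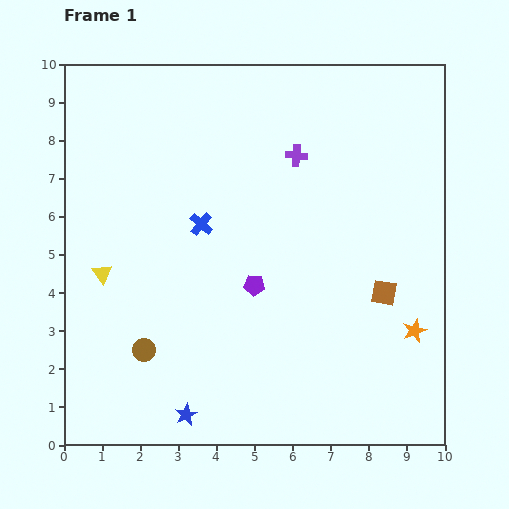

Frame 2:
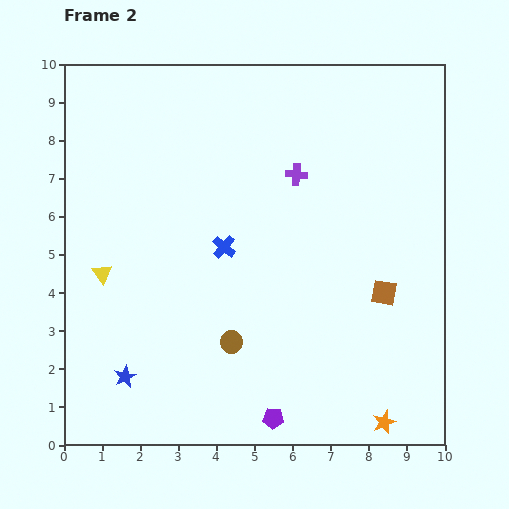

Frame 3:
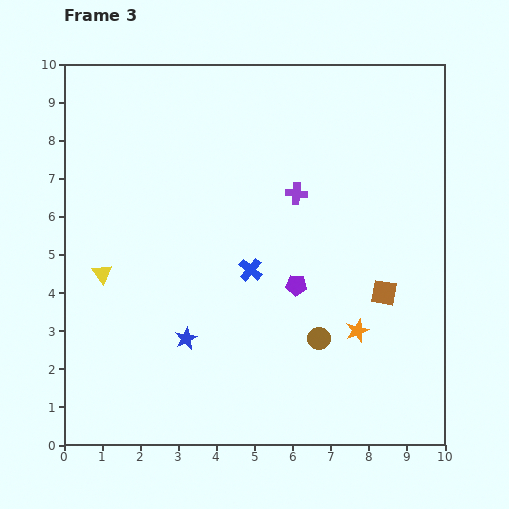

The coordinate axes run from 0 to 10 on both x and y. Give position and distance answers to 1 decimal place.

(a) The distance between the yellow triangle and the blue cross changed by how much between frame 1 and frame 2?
+0.4

Distance in frame 1: 2.9. Distance in frame 2: 3.3.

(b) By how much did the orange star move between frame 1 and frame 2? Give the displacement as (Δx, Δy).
(-0.8, -2.4)

The orange star was at (9.2, 3.0) in frame 1 and (8.4, 0.6) in frame 2.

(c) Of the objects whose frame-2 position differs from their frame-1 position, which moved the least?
the purple cross

(moved 0.5)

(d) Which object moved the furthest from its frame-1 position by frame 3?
the brown circle

(moved 4.6; next 2.0)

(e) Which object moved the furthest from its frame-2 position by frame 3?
the purple pentagon

(moved 3.6; next 2.5)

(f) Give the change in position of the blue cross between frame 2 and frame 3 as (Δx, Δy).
(0.7, -0.6)

The blue cross was at (4.2, 5.2) in frame 2 and (4.9, 4.6) in frame 3.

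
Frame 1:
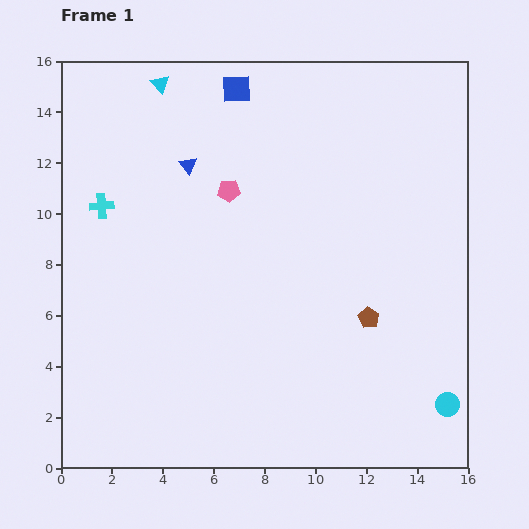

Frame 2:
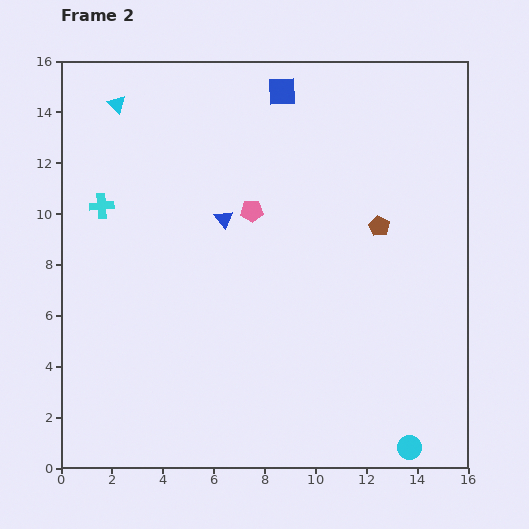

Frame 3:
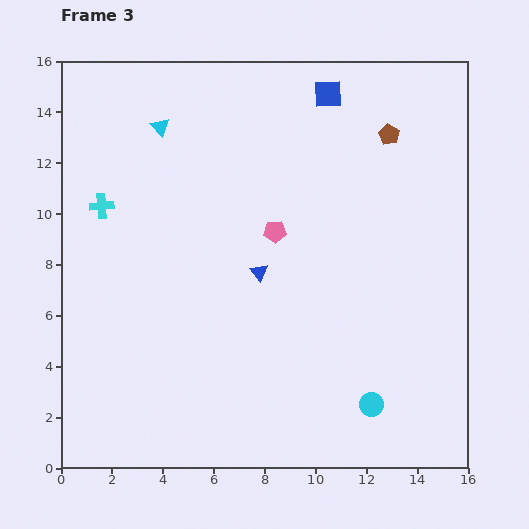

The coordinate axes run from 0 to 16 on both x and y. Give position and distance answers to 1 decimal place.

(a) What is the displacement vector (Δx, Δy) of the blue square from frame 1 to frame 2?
(1.8, -0.1)

The blue square was at (6.9, 14.9) in frame 1 and (8.7, 14.8) in frame 2.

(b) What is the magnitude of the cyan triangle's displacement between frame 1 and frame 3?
1.7

The cyan triangle moved from (3.9, 15.1) to (3.9, 13.4), a distance of √(0.0² + 1.7²) ≈ 1.7.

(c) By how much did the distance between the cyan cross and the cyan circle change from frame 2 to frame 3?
-2.2

Distance in frame 2: 15.4. Distance in frame 3: 13.2.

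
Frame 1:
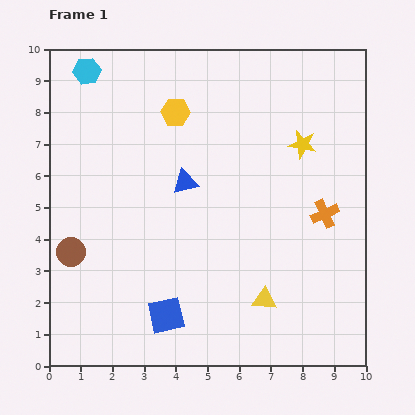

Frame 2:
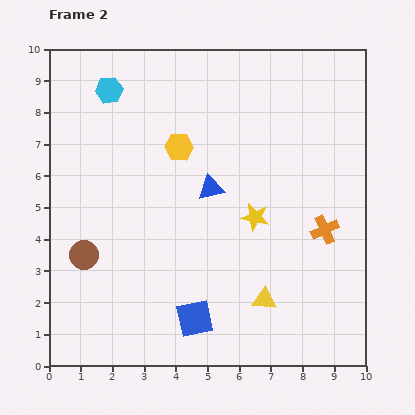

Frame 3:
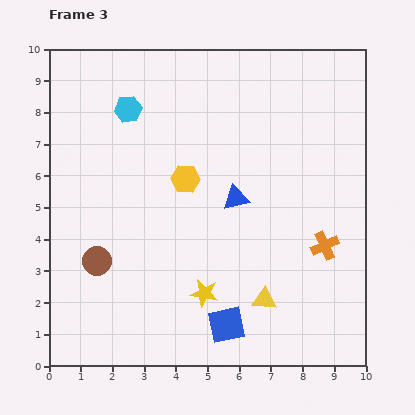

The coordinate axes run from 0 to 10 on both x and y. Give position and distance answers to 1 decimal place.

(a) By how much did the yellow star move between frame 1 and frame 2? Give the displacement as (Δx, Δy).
(-1.5, -2.3)

The yellow star was at (8.0, 7.0) in frame 1 and (6.5, 4.7) in frame 2.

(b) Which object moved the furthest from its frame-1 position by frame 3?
the yellow star

(moved 5.6; next 2.1)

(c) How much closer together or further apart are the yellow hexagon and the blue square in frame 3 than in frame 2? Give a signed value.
-0.6

Distance in frame 2: 5.4. Distance in frame 3: 4.8.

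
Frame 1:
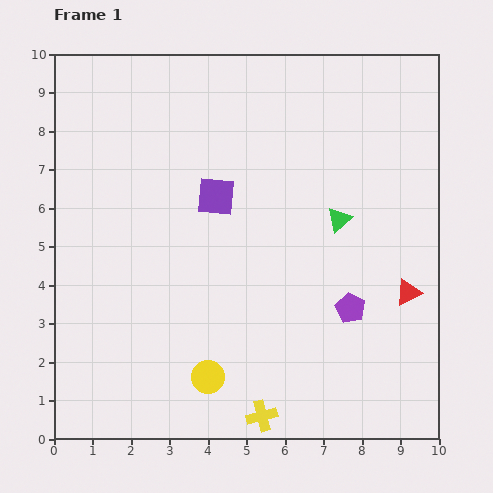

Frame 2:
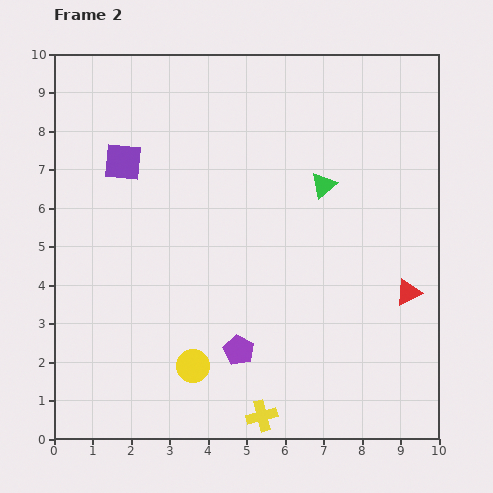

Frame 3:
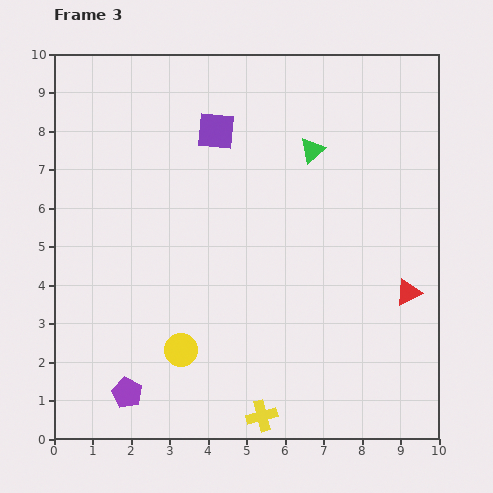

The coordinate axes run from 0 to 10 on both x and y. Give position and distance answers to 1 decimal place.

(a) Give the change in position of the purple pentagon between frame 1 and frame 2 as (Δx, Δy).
(-2.9, -1.1)

The purple pentagon was at (7.7, 3.4) in frame 1 and (4.8, 2.3) in frame 2.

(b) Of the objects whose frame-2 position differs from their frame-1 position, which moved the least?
the yellow circle

(moved 0.5)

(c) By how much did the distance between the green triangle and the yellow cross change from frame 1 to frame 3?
+1.5

Distance in frame 1: 5.5. Distance in frame 3: 7.0.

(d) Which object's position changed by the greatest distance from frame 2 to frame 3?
the purple pentagon

(moved 3.1; next 2.5)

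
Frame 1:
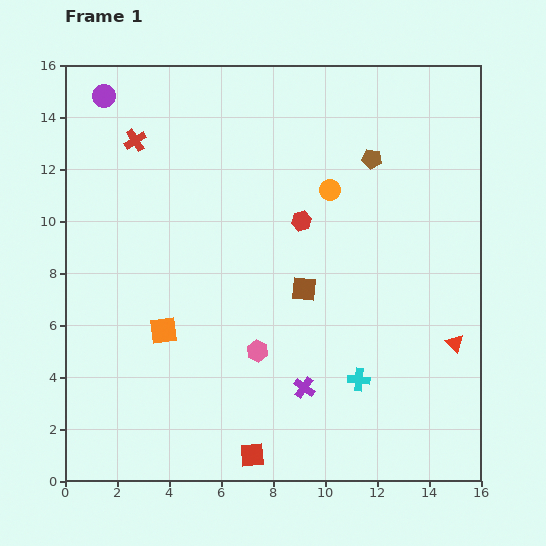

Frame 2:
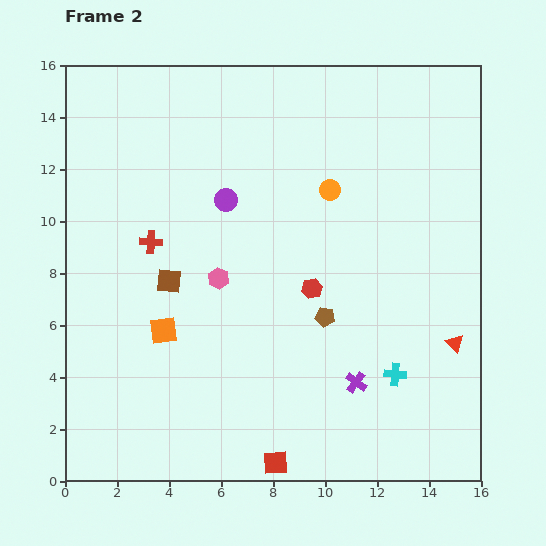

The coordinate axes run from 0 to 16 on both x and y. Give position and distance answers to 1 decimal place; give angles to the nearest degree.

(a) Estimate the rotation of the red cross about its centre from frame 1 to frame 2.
36° clockwise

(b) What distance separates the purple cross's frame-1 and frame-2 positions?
2.0

The purple cross moved from (9.2, 3.6) to (11.2, 3.8), a distance of √(2.0² + 0.2²) ≈ 2.0.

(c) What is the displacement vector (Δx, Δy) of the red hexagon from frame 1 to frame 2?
(0.4, -2.6)

The red hexagon was at (9.1, 10.0) in frame 1 and (9.5, 7.4) in frame 2.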